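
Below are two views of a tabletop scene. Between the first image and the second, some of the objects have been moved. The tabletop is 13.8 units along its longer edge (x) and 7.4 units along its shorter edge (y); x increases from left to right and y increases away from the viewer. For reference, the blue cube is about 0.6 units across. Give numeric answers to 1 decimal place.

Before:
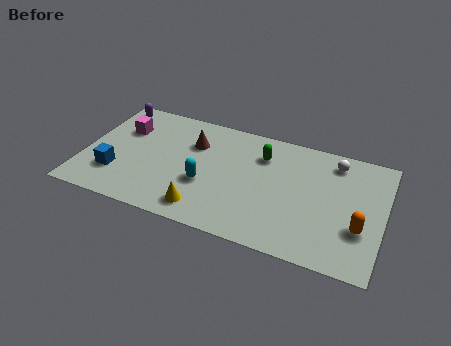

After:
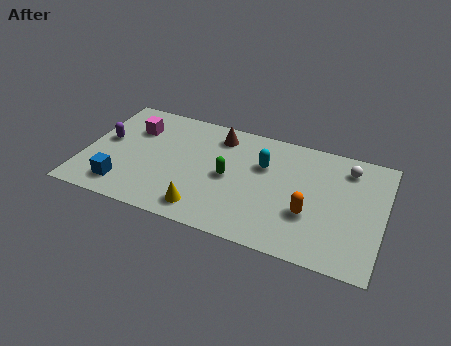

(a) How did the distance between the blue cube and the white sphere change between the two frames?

+0.4

Before: roughly 10.6 units apart; after: 11.0. That's 0.4 units further apart.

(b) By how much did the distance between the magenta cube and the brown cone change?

+0.7

Before: roughly 3.3 units apart; after: 4.0. That's 0.7 units further apart.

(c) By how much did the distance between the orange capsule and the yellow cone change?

-2.2

The distance was about 7.1 in the first image and 4.9 in the second, so they moved 2.2 units closer together.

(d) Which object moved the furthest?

the cyan capsule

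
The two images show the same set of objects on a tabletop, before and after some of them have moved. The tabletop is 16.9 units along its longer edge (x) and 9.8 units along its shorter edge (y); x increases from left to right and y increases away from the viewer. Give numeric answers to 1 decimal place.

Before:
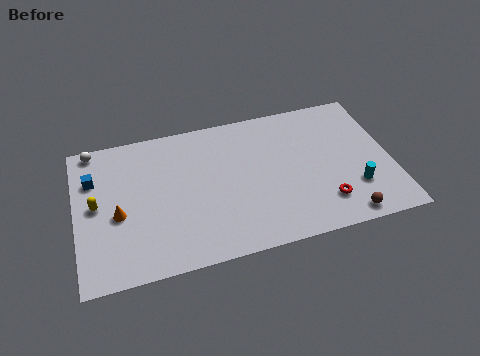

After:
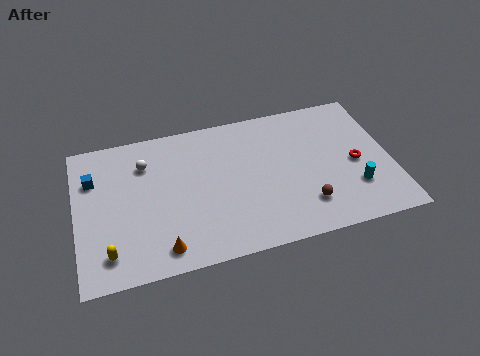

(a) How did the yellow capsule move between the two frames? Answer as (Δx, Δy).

(0.5, -3.3)

From the two frames, the yellow capsule sits at roughly (1.1, 5.1) before and (1.6, 1.8) after.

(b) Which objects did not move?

the cyan cylinder and the blue cube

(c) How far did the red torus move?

3.0

The red torus was near (13.1, 2.2) before and (15.0, 4.5) after, so it travelled √(1.9² + 2.3²) ≈ 3.0 units.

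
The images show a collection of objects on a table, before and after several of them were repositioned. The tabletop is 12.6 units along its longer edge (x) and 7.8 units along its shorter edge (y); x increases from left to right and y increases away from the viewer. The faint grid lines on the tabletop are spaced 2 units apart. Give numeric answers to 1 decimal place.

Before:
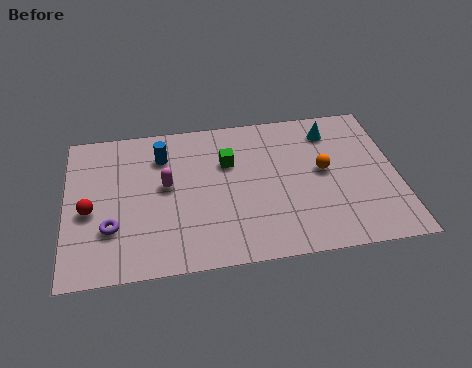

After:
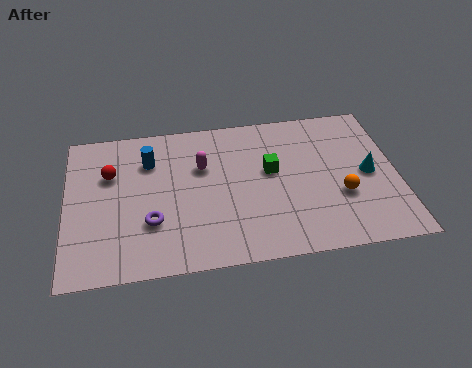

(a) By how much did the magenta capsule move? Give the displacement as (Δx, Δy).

(1.4, 0.8)

The magenta capsule started near (3.8, 4.3) and ended near (5.2, 5.1).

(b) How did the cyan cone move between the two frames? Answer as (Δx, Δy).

(1.3, -2.5)

The cyan cone was at about (10.2, 6.3) and moved to about (11.5, 3.8).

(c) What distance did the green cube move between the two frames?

1.7

From (6.2, 5.2) to (7.8, 4.5), the green cube covered √(1.6² + 0.7²) ≈ 1.7 units.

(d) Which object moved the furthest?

the cyan cone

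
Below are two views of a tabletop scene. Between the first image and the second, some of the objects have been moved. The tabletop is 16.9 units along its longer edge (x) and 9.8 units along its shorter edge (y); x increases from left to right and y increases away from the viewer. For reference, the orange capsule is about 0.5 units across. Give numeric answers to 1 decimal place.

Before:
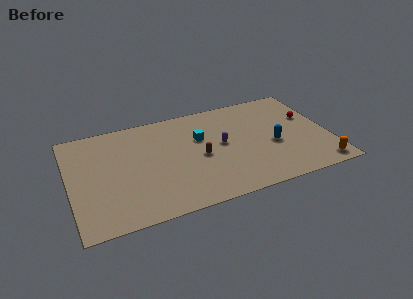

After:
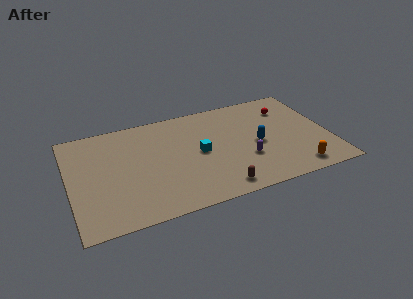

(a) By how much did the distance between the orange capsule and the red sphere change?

+1.1

Before: roughly 5.0 units apart; after: 6.1. That's 1.1 units further apart.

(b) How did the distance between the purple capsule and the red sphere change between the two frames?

-0.8

Before: roughly 6.0 units apart; after: 5.2. That's 0.8 units closer together.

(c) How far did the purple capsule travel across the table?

2.4

The purple capsule moved from about (9.9, 5.2) to (11.3, 3.3), a distance of √(1.4² + 1.9²) ≈ 2.4.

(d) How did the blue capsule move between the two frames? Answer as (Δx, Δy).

(-1.0, 0.4)

The blue capsule was at about (13.2, 4.1) and moved to about (12.2, 4.5).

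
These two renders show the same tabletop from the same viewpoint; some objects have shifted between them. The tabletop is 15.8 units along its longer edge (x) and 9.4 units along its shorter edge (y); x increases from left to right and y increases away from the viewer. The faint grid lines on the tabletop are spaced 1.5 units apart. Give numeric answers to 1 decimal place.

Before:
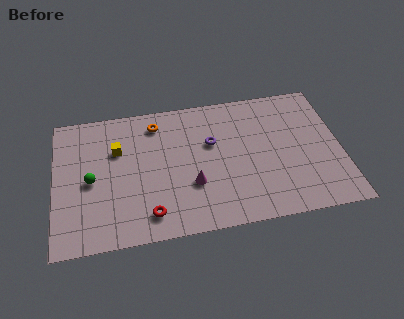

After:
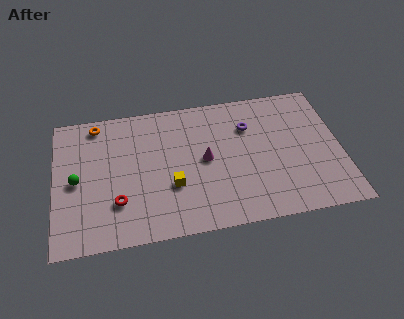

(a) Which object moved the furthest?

the yellow cube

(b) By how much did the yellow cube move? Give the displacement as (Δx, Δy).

(2.9, -3.0)

The yellow cube was at about (3.5, 6.3) and moved to about (6.4, 3.3).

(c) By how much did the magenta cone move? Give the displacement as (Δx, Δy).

(0.8, 1.6)

The magenta cone started near (7.5, 3.2) and ended near (8.3, 4.8).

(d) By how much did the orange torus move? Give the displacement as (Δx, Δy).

(-3.3, 0.5)

From the two frames, the orange torus sits at roughly (5.7, 7.8) before and (2.4, 8.3) after.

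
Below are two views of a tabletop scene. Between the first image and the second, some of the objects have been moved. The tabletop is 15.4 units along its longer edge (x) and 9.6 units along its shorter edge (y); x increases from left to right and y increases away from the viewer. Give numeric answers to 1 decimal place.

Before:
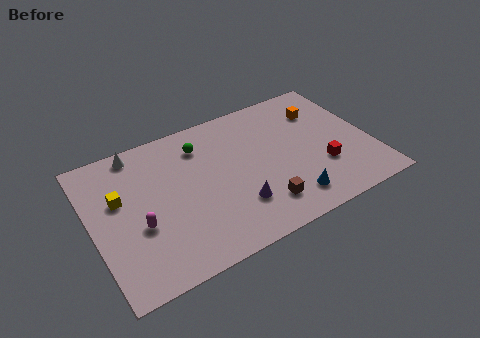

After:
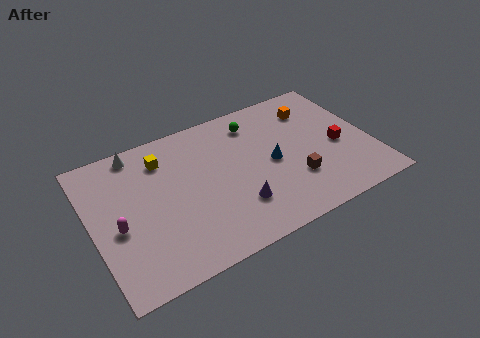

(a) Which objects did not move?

the purple cone and the white cone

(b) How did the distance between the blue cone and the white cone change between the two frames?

-2.1

The distance was about 10.2 in the first image and 8.1 in the second, so they moved 2.1 units closer together.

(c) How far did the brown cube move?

2.2

The brown cube moved from about (8.9, 2.0) to (10.9, 2.9), a distance of √(2.0² + 0.9²) ≈ 2.2.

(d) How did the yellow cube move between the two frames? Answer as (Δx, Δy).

(2.6, 1.6)

From the two frames, the yellow cube sits at roughly (1.6, 5.9) before and (4.2, 7.5) after.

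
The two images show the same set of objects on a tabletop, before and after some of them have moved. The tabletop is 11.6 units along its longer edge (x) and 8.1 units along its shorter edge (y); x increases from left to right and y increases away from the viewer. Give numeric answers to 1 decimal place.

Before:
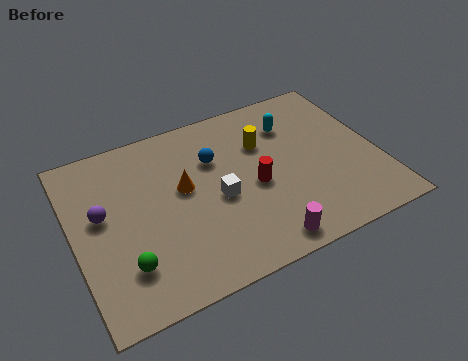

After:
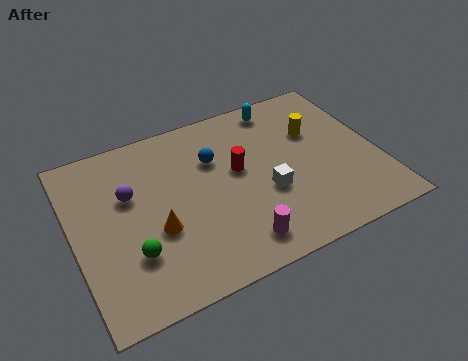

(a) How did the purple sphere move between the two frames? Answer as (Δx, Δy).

(1.1, 0.5)

The purple sphere started near (1.1, 4.6) and ended near (2.2, 5.1).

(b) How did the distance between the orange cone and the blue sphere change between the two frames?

+1.9

Before: roughly 1.6 units apart; after: 3.5. That's 1.9 units further apart.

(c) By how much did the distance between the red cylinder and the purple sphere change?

-1.7

The distance was about 5.8 in the first image and 4.1 in the second, so they moved 1.7 units closer together.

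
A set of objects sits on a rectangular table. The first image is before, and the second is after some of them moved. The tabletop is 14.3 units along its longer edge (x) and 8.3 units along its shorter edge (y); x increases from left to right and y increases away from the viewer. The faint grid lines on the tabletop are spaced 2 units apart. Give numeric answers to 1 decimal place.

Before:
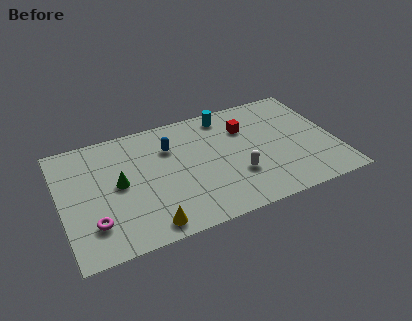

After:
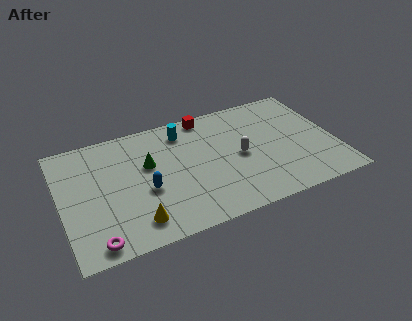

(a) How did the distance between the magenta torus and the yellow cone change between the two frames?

-0.7

The distance was about 2.9 in the first image and 2.2 in the second, so they moved 0.7 units closer together.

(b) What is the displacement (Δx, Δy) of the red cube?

(-1.9, 1.6)

The red cube was at about (9.8, 5.9) and moved to about (7.9, 7.5).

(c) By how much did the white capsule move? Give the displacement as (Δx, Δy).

(0.3, 1.3)

The white capsule started near (9.0, 2.7) and ended near (9.3, 4.0).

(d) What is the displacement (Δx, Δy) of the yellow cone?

(-0.6, 0.5)

The yellow cone was at about (4.2, 1.0) and moved to about (3.6, 1.5).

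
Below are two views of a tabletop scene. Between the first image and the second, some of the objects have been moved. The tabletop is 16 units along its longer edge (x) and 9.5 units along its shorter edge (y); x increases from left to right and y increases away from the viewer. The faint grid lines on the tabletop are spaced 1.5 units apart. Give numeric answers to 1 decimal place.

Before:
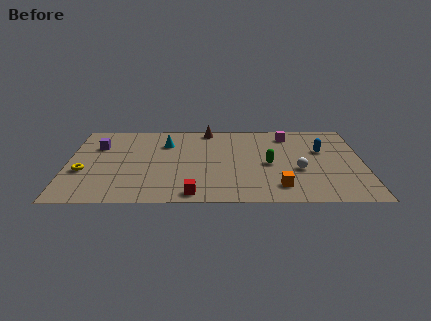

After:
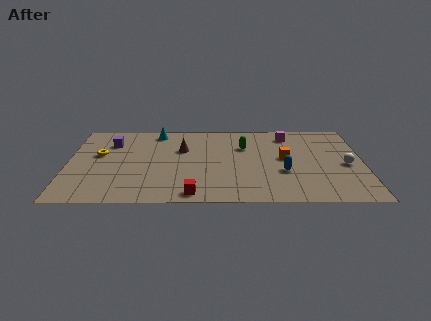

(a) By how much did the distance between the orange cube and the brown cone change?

-2.1

They were about 7.8 units apart before and 5.7 after — 2.1 units closer together.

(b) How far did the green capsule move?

2.5

The green capsule was near (10.9, 4.4) before and (9.6, 6.5) after, so it travelled √(1.3² + 2.1²) ≈ 2.5 units.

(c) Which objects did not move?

the magenta cube and the red cube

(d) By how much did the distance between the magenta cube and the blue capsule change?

+1.8

Before: roughly 2.6 units apart; after: 4.4. That's 1.8 units further apart.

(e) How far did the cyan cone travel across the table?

1.5

The cyan cone moved from about (5.3, 6.9) to (4.8, 8.3), a distance of √(0.5² + 1.4²) ≈ 1.5.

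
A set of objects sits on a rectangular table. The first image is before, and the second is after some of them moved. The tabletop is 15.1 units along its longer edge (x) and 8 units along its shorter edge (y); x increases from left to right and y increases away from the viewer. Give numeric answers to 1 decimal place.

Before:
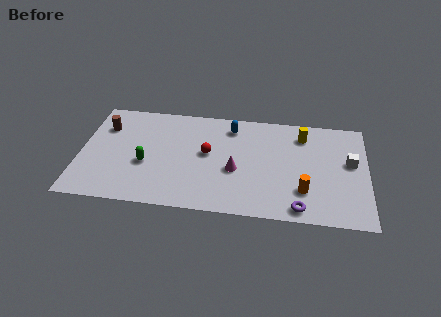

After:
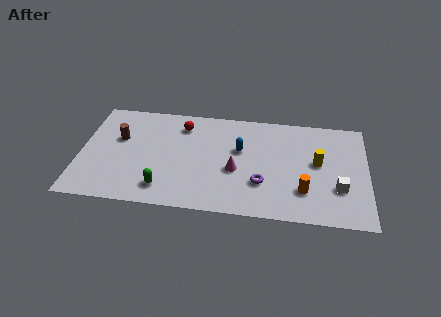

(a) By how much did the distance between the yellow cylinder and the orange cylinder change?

-1.9

The distance was about 4.2 in the first image and 2.3 in the second, so they moved 1.9 units closer together.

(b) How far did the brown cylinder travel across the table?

1.1

From (1.2, 5.8) to (2.0, 5.0), the brown cylinder covered √(0.8² + 0.8²) ≈ 1.1 units.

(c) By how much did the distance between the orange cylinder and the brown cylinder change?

-1.0

The distance was about 11.2 in the first image and 10.2 in the second, so they moved 1.0 units closer together.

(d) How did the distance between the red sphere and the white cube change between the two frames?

+1.6

The distance was about 7.5 in the first image and 9.1 in the second, so they moved 1.6 units further apart.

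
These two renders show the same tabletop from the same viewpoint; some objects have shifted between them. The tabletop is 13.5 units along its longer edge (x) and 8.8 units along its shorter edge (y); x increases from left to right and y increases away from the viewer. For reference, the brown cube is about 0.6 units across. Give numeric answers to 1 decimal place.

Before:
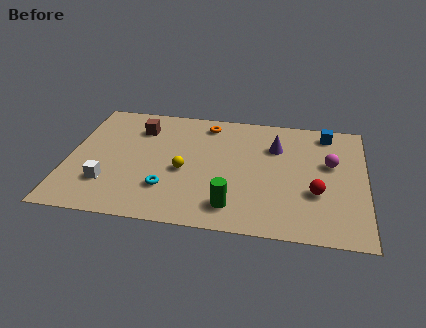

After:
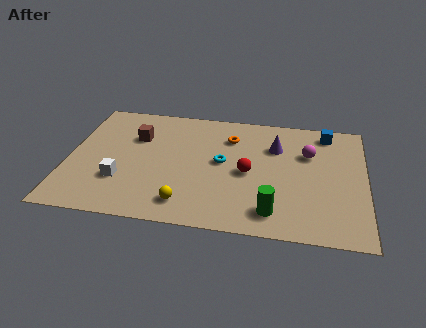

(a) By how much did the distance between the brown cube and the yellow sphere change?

+1.5

The distance was about 3.6 in the first image and 5.1 in the second, so they moved 1.5 units further apart.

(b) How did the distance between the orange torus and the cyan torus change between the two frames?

-3.4

The distance was about 5.3 in the first image and 1.9 in the second, so they moved 3.4 units closer together.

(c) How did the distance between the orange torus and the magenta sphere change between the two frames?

-2.4

The distance was about 6.1 in the first image and 3.7 in the second, so they moved 2.4 units closer together.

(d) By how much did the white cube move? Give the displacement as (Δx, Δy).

(0.6, 0.3)

From the two frames, the white cube sits at roughly (1.9, 2.4) before and (2.5, 2.7) after.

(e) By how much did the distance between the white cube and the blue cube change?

-0.7

The distance was about 11.1 in the first image and 10.4 in the second, so they moved 0.7 units closer together.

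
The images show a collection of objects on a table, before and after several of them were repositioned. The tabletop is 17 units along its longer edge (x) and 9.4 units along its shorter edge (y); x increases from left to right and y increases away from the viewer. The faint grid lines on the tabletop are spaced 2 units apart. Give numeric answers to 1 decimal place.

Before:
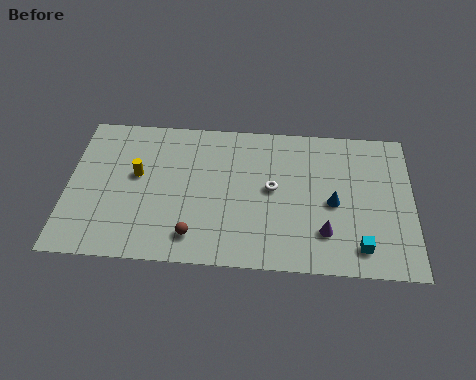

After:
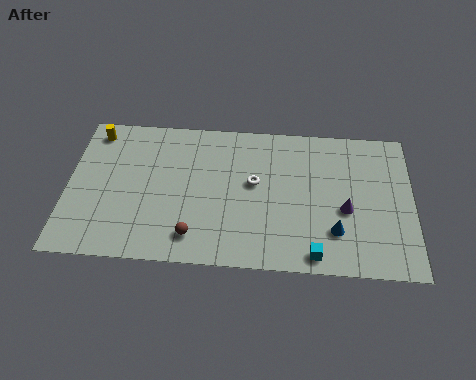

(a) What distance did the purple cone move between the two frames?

1.8

The purple cone moved from about (12.7, 2.4) to (13.7, 3.9), a distance of √(1.0² + 1.5²) ≈ 1.8.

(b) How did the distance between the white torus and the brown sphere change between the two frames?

-0.4

Before: roughly 5.0 units apart; after: 4.6. That's 0.4 units closer together.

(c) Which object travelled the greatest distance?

the yellow cylinder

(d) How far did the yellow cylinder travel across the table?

3.5

The yellow cylinder was near (3.4, 5.4) before and (1.2, 8.1) after, so it travelled √(2.2² + 2.7²) ≈ 3.5 units.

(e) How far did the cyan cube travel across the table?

2.3

The cyan cube moved from about (14.4, 1.6) to (12.2, 1.0), a distance of √(2.2² + 0.6²) ≈ 2.3.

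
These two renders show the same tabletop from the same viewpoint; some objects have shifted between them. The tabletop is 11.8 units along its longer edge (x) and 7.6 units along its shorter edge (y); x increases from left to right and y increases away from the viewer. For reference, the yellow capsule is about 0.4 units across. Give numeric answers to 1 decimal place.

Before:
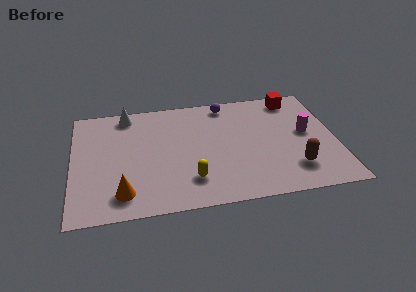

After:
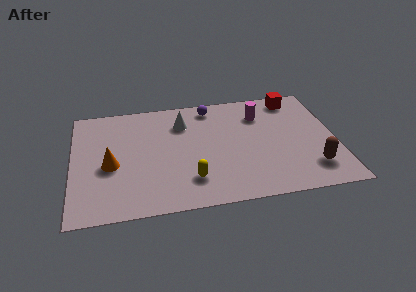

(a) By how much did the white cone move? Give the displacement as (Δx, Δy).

(2.5, -1.0)

From the two frames, the white cone sits at roughly (2.5, 6.7) before and (5.0, 5.7) after.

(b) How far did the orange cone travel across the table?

2.0

From (2.2, 1.4) to (1.7, 3.3), the orange cone covered √(0.5² + 1.9²) ≈ 2.0 units.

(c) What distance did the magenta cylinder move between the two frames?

2.6

From (10.5, 4.1) to (8.5, 5.7), the magenta cylinder covered √(2.0² + 1.6²) ≈ 2.6 units.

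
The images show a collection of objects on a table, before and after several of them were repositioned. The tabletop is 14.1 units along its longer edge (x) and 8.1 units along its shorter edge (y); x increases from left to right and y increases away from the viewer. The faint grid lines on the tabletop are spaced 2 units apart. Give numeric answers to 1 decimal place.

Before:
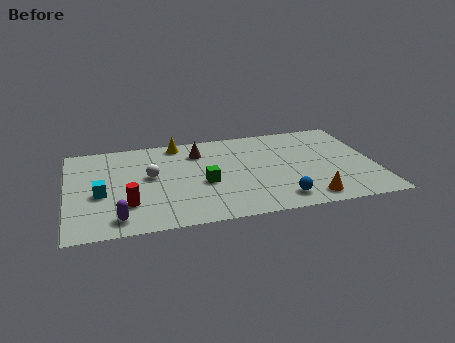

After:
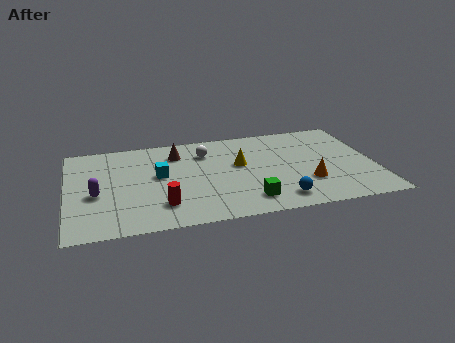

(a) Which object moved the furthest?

the yellow cone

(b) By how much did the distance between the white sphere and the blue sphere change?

-0.8

They were about 6.5 units apart before and 5.7 after — 0.8 units closer together.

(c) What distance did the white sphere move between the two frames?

3.1

The white sphere moved from about (3.8, 4.5) to (6.4, 6.1), a distance of √(2.6² + 1.6²) ≈ 3.1.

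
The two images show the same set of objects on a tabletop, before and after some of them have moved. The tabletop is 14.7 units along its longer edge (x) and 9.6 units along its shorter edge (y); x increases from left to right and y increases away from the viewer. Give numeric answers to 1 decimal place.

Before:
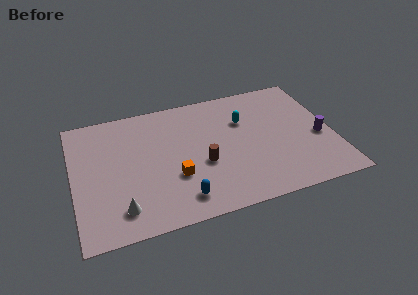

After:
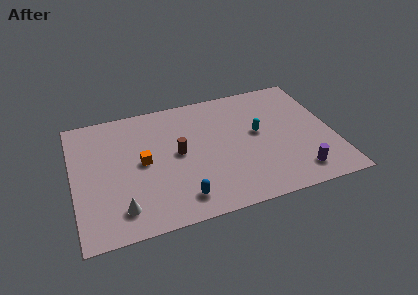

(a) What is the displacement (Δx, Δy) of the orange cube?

(-1.7, 1.6)

The orange cube started near (5.6, 3.3) and ended near (3.9, 4.9).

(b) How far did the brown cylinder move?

1.8

From (7.2, 3.8) to (5.9, 5.0), the brown cylinder covered √(1.3² + 1.2²) ≈ 1.8 units.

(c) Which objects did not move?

the white cone and the blue capsule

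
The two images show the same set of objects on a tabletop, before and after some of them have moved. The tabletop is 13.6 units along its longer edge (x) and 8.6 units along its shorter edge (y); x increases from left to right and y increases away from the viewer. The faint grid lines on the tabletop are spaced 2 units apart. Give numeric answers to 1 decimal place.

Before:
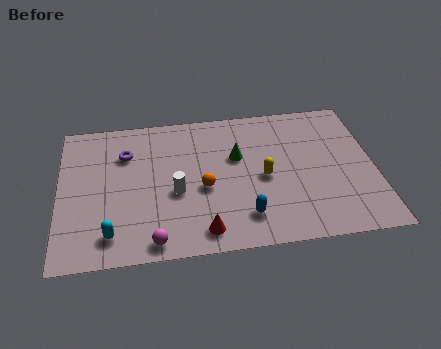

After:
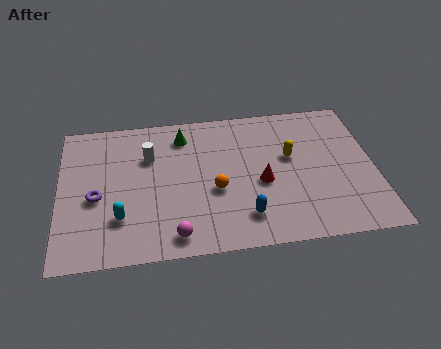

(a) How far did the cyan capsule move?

1.0

From (2.2, 1.5) to (2.6, 2.4), the cyan capsule covered √(0.4² + 0.9²) ≈ 1.0 units.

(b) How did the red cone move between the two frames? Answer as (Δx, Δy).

(2.6, 2.5)

From the two frames, the red cone sits at roughly (6.1, 1.2) before and (8.7, 3.7) after.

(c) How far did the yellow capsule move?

1.6

The yellow capsule was near (8.8, 4.0) before and (10.0, 5.1) after, so it travelled √(1.2² + 1.1²) ≈ 1.6 units.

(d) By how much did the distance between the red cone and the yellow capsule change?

-2.0

Before: roughly 3.9 units apart; after: 1.9. That's 2.0 units closer together.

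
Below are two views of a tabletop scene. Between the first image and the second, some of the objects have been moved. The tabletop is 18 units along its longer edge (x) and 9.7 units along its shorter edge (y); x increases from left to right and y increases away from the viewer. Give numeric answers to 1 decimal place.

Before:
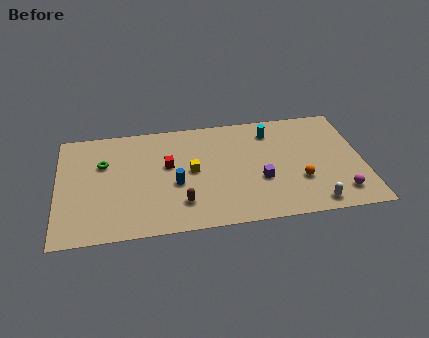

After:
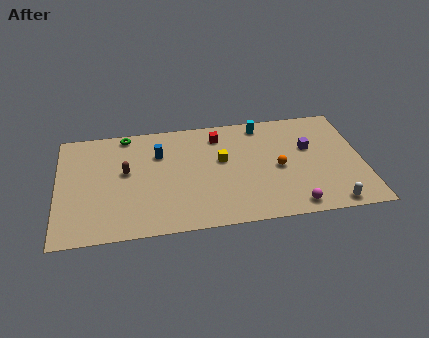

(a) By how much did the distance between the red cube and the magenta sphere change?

-2.8

They were about 10.7 units apart before and 7.9 after — 2.8 units closer together.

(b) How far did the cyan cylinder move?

0.9

From (12.7, 7.8) to (12.2, 8.5), the cyan cylinder covered √(0.5² + 0.7²) ≈ 0.9 units.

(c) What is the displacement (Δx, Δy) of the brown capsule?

(-3.2, 3.2)

The brown capsule was at about (7.2, 2.3) and moved to about (4.0, 5.5).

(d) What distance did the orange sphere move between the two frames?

1.8

The orange sphere moved from about (14.2, 3.2) to (13.0, 4.5), a distance of √(1.2² + 1.3²) ≈ 1.8.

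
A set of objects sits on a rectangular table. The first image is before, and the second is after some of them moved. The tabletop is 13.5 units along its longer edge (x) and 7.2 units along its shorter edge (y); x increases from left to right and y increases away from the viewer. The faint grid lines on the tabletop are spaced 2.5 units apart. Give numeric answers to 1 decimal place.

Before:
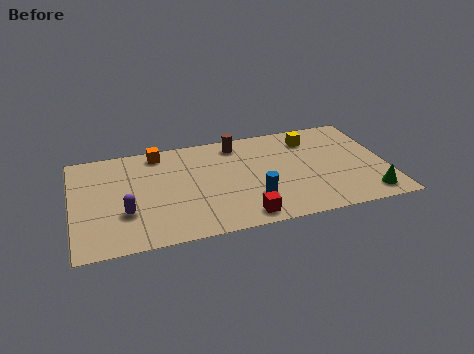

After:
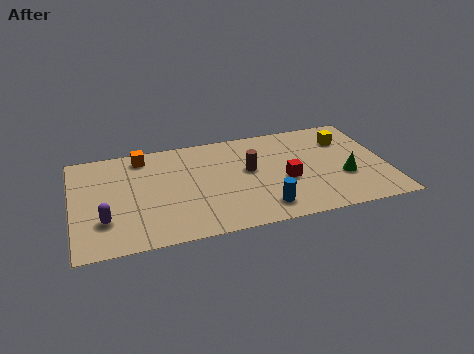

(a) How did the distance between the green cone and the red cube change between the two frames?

-2.9

The distance was about 5.4 in the first image and 2.5 in the second, so they moved 2.9 units closer together.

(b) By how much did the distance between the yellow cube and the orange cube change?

+2.2

Before: roughly 6.6 units apart; after: 8.8. That's 2.2 units further apart.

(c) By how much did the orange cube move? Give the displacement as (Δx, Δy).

(-0.7, -0.1)

From the two frames, the orange cube sits at roughly (3.8, 6.3) before and (3.1, 6.2) after.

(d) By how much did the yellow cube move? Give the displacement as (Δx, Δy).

(1.5, -0.4)

The yellow cube was at about (10.4, 5.7) and moved to about (11.9, 5.3).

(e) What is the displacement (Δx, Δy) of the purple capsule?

(-0.9, -0.3)

The purple capsule started near (2.2, 2.4) and ended near (1.3, 2.1).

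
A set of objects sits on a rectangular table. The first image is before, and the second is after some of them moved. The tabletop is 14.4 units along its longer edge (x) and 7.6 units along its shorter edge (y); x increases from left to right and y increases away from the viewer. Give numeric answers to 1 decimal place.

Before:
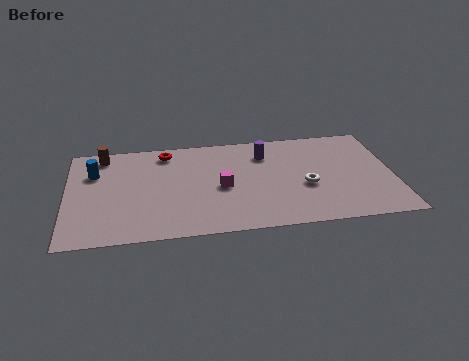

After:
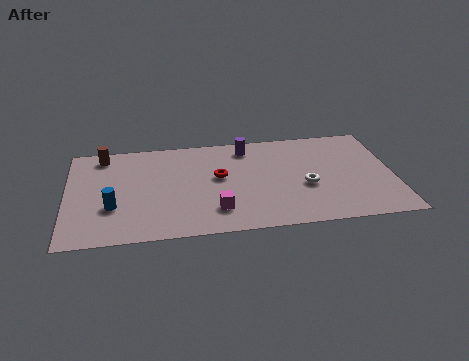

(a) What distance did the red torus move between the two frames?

3.2

From (4.4, 6.5) to (6.7, 4.3), the red torus covered √(2.3² + 2.2²) ≈ 3.2 units.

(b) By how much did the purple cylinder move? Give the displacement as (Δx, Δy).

(-0.8, 0.6)

The purple cylinder started near (8.8, 5.8) and ended near (8.0, 6.4).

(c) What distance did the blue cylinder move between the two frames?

2.8

The blue cylinder moved from about (1.2, 5.3) to (2.0, 2.6), a distance of √(0.8² + 2.7²) ≈ 2.8.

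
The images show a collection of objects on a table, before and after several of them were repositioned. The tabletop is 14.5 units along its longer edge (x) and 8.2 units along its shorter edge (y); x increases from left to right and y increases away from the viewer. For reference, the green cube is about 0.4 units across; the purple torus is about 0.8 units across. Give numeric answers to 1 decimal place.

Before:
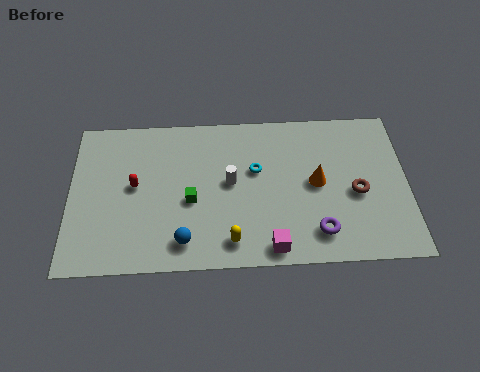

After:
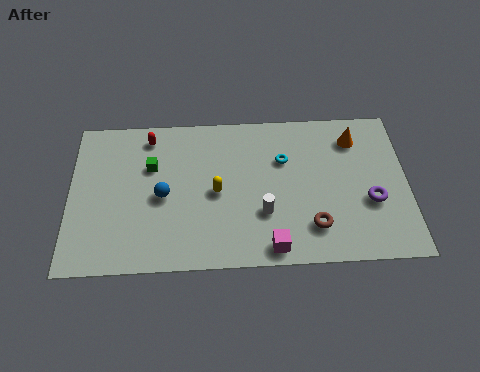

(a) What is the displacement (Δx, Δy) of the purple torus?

(2.3, 1.5)

From the two frames, the purple torus sits at roughly (10.6, 1.6) before and (12.9, 3.1) after.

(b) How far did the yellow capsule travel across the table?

2.7

From (6.9, 1.3) to (6.3, 3.9), the yellow capsule covered √(0.6² + 2.6²) ≈ 2.7 units.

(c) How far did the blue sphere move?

2.6

The blue sphere moved from about (4.9, 1.4) to (4.0, 3.8), a distance of √(0.9² + 2.4²) ≈ 2.6.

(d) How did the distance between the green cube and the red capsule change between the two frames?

-1.0

Before: roughly 2.6 units apart; after: 1.6. That's 1.0 units closer together.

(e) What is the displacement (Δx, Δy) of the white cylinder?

(1.4, -1.7)

From the two frames, the white cylinder sits at roughly (6.9, 4.4) before and (8.3, 2.7) after.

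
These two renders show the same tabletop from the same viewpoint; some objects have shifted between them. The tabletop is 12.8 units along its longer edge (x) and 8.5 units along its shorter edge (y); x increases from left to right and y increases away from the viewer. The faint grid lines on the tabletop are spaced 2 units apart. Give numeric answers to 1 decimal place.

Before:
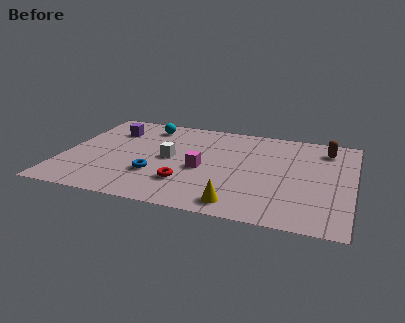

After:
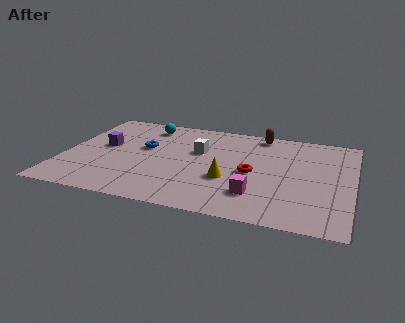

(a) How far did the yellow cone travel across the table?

2.1

The yellow cone was near (8.0, 1.1) before and (7.4, 3.1) after, so it travelled √(0.6² + 2.0²) ≈ 2.1 units.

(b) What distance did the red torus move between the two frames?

3.2

From (5.6, 2.3) to (8.4, 3.9), the red torus covered √(2.8² + 1.6²) ≈ 3.2 units.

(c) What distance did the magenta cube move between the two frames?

3.0

The magenta cube was near (6.2, 3.7) before and (8.7, 2.1) after, so it travelled √(2.5² + 1.6²) ≈ 3.0 units.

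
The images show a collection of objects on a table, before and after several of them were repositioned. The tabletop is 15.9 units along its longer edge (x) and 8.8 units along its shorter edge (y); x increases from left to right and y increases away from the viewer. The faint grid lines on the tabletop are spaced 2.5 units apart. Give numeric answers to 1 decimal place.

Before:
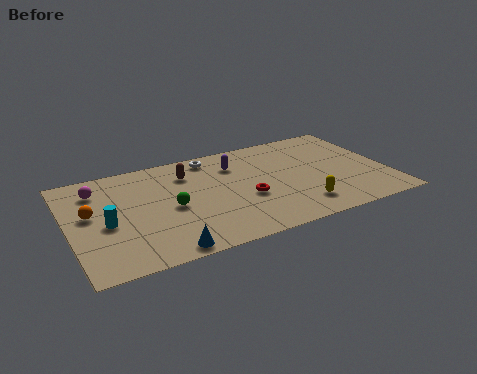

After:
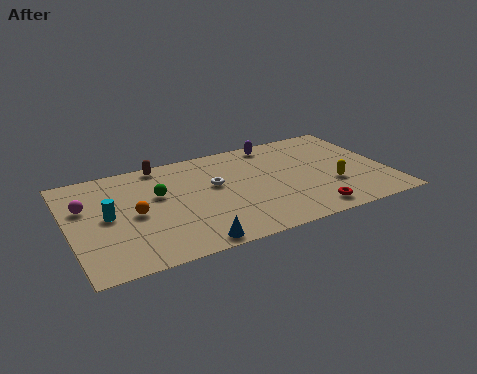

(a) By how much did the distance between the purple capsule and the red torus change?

+3.6

Before: roughly 3.1 units apart; after: 6.7. That's 3.6 units further apart.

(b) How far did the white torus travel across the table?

2.5

The white torus was near (7.4, 7.7) before and (7.3, 5.2) after, so it travelled √(0.1² + 2.5²) ≈ 2.5 units.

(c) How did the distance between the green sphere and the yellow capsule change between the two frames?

+2.2

The distance was about 6.6 in the first image and 8.8 in the second, so they moved 2.2 units further apart.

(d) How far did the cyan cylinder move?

0.6

The cyan cylinder moved from about (1.8, 3.9) to (1.9, 4.5), a distance of √(0.1² + 0.6²) ≈ 0.6.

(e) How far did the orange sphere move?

2.2

From (1.1, 5.0) to (3.2, 4.2), the orange sphere covered √(2.1² + 0.8²) ≈ 2.2 units.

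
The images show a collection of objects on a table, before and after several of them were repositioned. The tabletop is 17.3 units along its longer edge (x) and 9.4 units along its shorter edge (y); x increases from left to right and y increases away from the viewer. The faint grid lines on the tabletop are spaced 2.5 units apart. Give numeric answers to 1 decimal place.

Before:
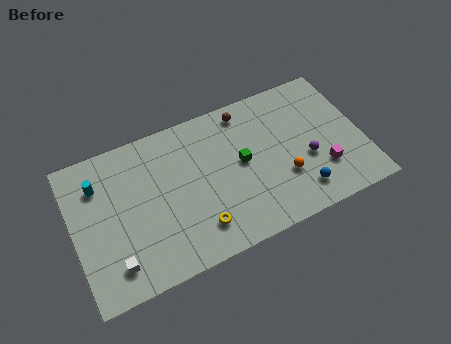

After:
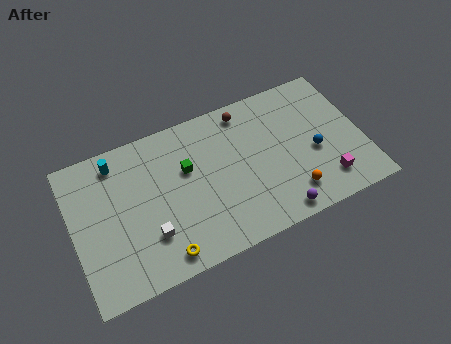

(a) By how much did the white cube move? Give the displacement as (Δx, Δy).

(2.2, 0.9)

The white cube was at about (2.1, 1.8) and moved to about (4.3, 2.7).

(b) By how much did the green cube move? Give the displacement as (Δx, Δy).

(-3.2, 0.9)

From the two frames, the green cube sits at roughly (10.1, 5.0) before and (6.9, 5.9) after.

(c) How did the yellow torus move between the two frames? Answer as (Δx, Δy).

(-2.2, -0.8)

The yellow torus was at about (7.1, 2.0) and moved to about (4.9, 1.2).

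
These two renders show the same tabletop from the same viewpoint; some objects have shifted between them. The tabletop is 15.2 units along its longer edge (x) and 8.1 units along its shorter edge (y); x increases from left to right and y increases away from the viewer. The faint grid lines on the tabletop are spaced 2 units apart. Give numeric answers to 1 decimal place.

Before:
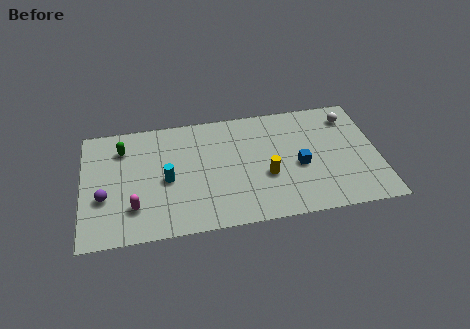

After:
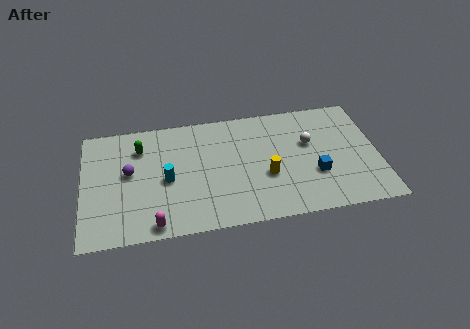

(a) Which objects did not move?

the cyan cylinder and the yellow cylinder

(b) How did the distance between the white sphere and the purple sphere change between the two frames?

-4.0

They were about 13.3 units apart before and 9.3 after — 4.0 units closer together.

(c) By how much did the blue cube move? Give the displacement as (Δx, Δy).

(0.8, -0.7)

The blue cube started near (11.1, 3.5) and ended near (11.9, 2.8).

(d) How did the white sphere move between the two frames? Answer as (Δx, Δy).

(-2.2, -1.5)

The white sphere started near (13.9, 6.5) and ended near (11.7, 5.0).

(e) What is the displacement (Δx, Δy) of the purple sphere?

(1.3, 1.5)

The purple sphere started near (1.1, 3.0) and ended near (2.4, 4.5).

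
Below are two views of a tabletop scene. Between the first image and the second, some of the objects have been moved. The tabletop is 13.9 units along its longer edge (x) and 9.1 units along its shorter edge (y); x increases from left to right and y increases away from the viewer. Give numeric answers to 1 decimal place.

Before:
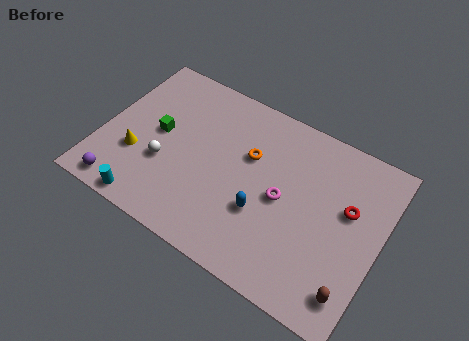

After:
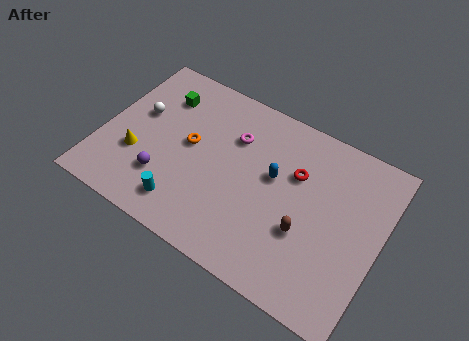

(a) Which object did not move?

the yellow cone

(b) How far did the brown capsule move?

3.1

The brown capsule was near (13.0, 1.6) before and (10.4, 3.3) after, so it travelled √(2.6² + 1.7²) ≈ 3.1 units.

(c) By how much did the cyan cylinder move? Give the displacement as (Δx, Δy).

(1.7, 0.8)

The cyan cylinder started near (2.9, 0.8) and ended near (4.6, 1.6).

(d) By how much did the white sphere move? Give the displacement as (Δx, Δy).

(-1.7, 2.1)

The white sphere started near (3.3, 3.3) and ended near (1.6, 5.4).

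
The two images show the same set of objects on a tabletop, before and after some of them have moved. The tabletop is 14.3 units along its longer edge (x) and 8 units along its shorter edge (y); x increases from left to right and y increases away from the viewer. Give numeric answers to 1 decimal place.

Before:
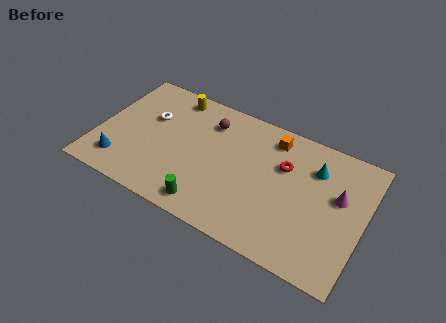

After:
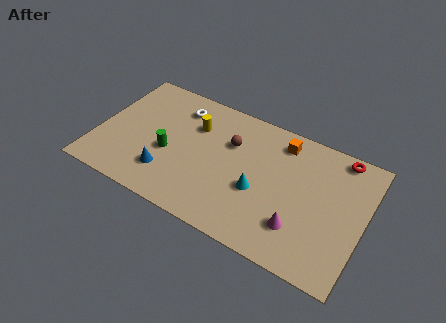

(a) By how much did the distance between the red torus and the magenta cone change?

+2.3

Before: roughly 3.0 units apart; after: 5.3. That's 2.3 units further apart.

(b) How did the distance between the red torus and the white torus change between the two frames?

+1.4

They were about 7.3 units apart before and 8.7 after — 1.4 units further apart.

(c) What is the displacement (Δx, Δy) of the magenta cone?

(-1.8, -2.7)

The magenta cone started near (12.9, 4.8) and ended near (11.1, 2.1).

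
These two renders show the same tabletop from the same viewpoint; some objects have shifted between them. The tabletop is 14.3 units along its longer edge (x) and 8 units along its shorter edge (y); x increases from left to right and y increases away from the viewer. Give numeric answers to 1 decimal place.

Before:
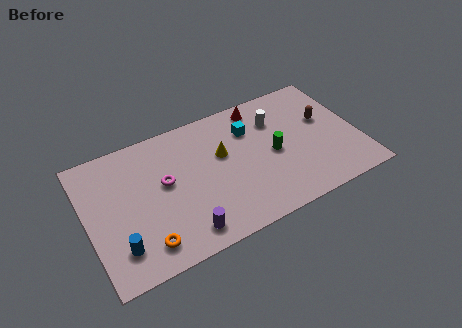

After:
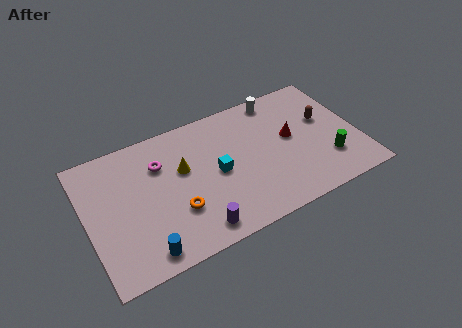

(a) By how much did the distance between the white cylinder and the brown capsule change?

+0.5

The distance was about 2.7 in the first image and 3.2 in the second, so they moved 0.5 units further apart.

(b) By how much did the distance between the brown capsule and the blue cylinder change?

-0.9

The distance was about 11.7 in the first image and 10.8 in the second, so they moved 0.9 units closer together.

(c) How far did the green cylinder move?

3.1

The green cylinder was near (9.8, 3.8) before and (12.5, 2.2) after, so it travelled √(2.7² + 1.6²) ≈ 3.1 units.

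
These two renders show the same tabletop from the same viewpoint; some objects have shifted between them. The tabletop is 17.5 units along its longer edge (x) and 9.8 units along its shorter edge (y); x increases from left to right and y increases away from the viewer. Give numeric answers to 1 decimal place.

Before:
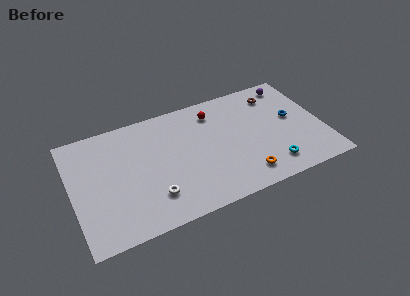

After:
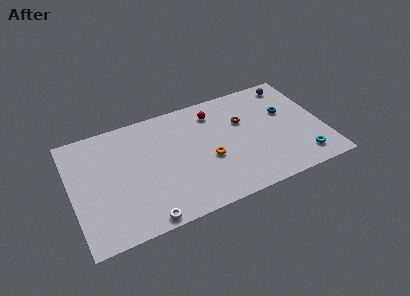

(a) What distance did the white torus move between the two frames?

1.7

From (5.3, 2.4) to (4.6, 0.8), the white torus covered √(0.7² + 1.6²) ≈ 1.7 units.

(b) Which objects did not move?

the purple sphere and the red sphere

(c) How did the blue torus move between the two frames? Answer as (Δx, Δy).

(-0.4, 0.7)

From the two frames, the blue torus sits at roughly (15.5, 5.4) before and (15.1, 6.1) after.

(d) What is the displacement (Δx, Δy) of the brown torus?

(-2.5, -1.5)

The brown torus started near (14.6, 7.9) and ended near (12.1, 6.4).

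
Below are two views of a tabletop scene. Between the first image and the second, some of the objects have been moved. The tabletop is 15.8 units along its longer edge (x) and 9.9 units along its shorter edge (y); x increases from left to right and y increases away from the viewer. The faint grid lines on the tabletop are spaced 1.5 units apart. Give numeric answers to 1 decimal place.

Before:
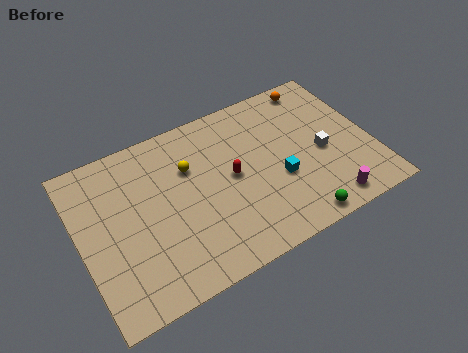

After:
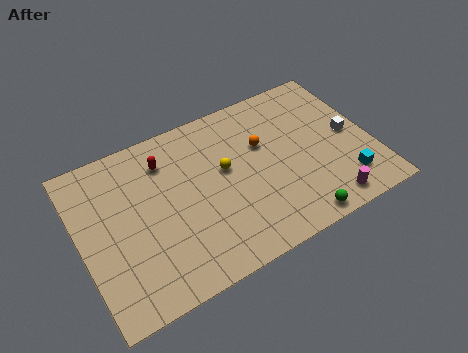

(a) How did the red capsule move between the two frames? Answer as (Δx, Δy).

(-3.3, 2.6)

The red capsule was at about (8.2, 5.1) and moved to about (4.9, 7.7).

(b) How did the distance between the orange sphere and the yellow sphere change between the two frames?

-5.4

They were about 7.7 units apart before and 2.3 after — 5.4 units closer together.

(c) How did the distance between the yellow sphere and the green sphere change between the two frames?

-1.9

The distance was about 7.7 in the first image and 5.8 in the second, so they moved 1.9 units closer together.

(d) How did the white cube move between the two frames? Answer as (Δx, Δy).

(1.6, 0.5)

The white cube was at about (13.1, 4.4) and moved to about (14.7, 4.9).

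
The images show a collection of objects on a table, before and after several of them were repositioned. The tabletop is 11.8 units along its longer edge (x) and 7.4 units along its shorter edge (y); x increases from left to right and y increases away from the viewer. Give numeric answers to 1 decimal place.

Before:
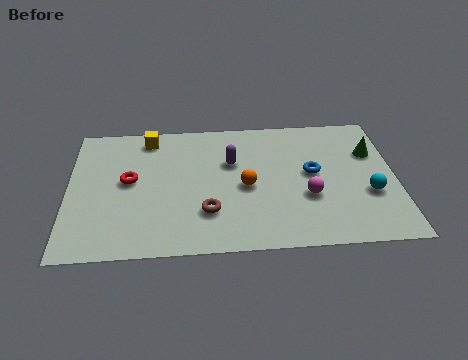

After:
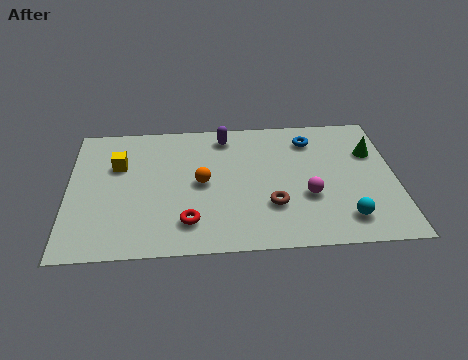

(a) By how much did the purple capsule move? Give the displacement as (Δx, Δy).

(-0.2, 1.5)

From the two frames, the purple capsule sits at roughly (5.9, 4.8) before and (5.7, 6.3) after.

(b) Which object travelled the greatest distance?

the red torus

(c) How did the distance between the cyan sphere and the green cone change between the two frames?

+1.5

They were about 2.3 units apart before and 3.8 after — 1.5 units further apart.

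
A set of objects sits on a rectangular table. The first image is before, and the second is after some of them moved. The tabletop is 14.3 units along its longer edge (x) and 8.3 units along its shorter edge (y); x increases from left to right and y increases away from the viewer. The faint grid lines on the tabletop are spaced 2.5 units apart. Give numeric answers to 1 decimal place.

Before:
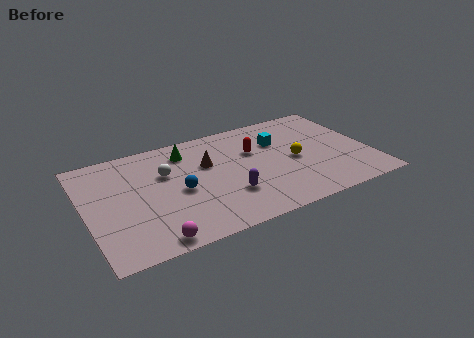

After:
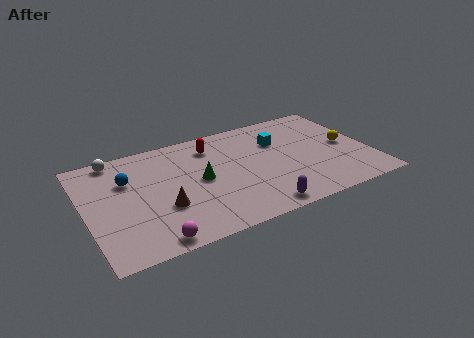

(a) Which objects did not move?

the cyan cube and the magenta sphere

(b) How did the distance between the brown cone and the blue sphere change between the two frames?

+0.9

The distance was about 2.2 in the first image and 3.1 in the second, so they moved 0.9 units further apart.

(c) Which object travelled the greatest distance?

the brown cone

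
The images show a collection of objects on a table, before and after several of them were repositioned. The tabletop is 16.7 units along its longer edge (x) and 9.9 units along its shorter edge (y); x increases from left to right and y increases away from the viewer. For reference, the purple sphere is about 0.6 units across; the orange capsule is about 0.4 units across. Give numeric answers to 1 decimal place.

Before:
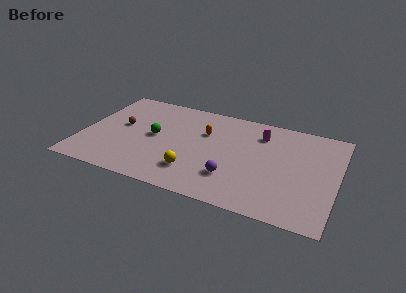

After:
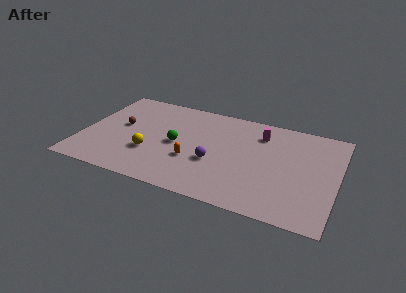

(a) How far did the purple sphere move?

1.7

From (10.1, 2.7) to (8.8, 3.8), the purple sphere covered √(1.3² + 1.1²) ≈ 1.7 units.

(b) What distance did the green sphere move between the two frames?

1.5

The green sphere was near (4.7, 5.1) before and (6.2, 4.8) after, so it travelled √(1.5² + 0.3²) ≈ 1.5 units.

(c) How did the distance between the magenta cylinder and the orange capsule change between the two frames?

+2.1

They were about 3.8 units apart before and 5.9 after — 2.1 units further apart.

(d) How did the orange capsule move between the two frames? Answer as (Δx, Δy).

(-0.5, -3.1)

The orange capsule was at about (7.9, 6.6) and moved to about (7.4, 3.5).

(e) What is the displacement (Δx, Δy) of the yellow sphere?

(-3.0, 0.9)

The yellow sphere started near (7.6, 2.4) and ended near (4.6, 3.3).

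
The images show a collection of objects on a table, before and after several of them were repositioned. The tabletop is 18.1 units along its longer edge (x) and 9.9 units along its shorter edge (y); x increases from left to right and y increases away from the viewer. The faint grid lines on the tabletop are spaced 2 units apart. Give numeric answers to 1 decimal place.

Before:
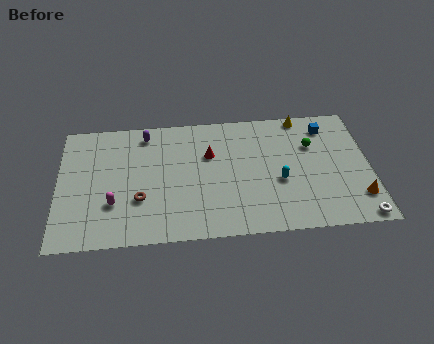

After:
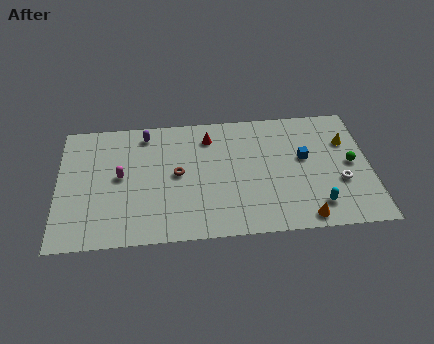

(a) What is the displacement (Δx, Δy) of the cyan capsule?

(2.1, -2.1)

The cyan capsule was at about (12.8, 4.0) and moved to about (14.9, 1.9).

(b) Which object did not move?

the purple capsule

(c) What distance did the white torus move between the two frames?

3.0

The white torus was near (17.3, 0.8) before and (16.3, 3.6) after, so it travelled √(1.0² + 2.8²) ≈ 3.0 units.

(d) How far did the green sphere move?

2.8

The green sphere was near (14.8, 6.7) before and (17.0, 5.0) after, so it travelled √(2.2² + 1.7²) ≈ 2.8 units.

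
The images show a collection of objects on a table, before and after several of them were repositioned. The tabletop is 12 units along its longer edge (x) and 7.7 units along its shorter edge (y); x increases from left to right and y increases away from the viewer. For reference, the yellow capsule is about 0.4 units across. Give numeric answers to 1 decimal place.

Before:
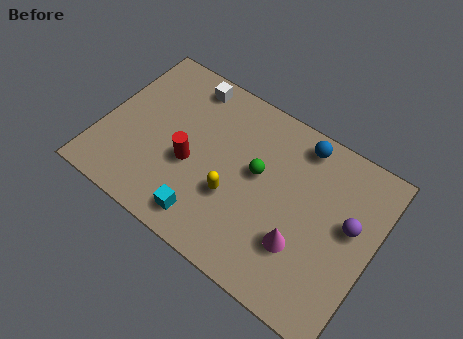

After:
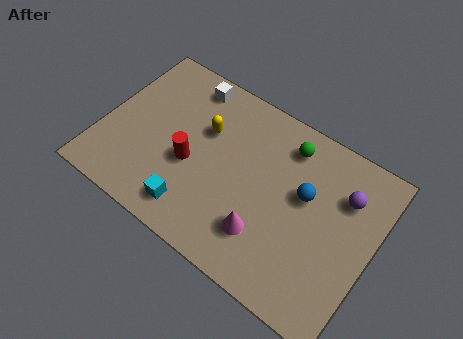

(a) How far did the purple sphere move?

1.2

The purple sphere was near (10.9, 4.4) before and (10.5, 5.5) after, so it travelled √(0.4² + 1.1²) ≈ 1.2 units.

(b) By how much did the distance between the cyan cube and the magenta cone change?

-1.0

Before: roughly 4.2 units apart; after: 3.2. That's 1.0 units closer together.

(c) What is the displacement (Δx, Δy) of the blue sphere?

(0.6, -2.1)

The blue sphere started near (8.3, 6.7) and ended near (8.9, 4.6).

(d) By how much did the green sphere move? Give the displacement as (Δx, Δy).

(1.0, 1.9)

From the two frames, the green sphere sits at roughly (6.8, 4.4) before and (7.8, 6.3) after.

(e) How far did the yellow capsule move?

2.8

From (6.0, 2.8) to (4.3, 5.0), the yellow capsule covered √(1.7² + 2.2²) ≈ 2.8 units.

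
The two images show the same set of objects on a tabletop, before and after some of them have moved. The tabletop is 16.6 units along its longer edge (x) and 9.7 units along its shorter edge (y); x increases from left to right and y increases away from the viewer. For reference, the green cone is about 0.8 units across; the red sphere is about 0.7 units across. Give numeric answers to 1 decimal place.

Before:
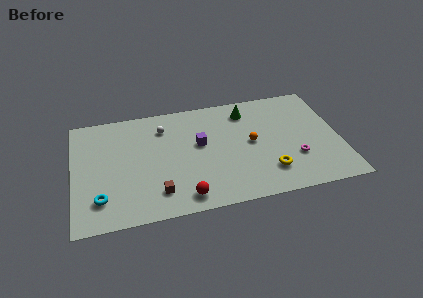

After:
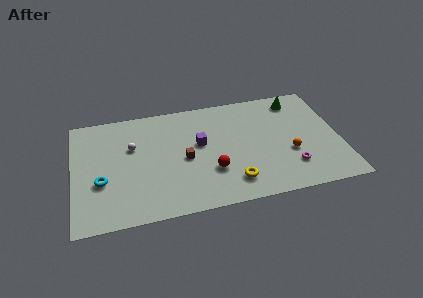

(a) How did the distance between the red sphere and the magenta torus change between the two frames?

-2.3

They were about 7.2 units apart before and 4.9 after — 2.3 units closer together.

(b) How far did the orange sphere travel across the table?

2.7

From (11.1, 5.0) to (13.4, 3.6), the orange sphere covered √(2.3² + 1.4²) ≈ 2.7 units.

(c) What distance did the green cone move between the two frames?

3.2

The green cone moved from about (11.0, 7.9) to (14.2, 8.2), a distance of √(3.2² + 0.3²) ≈ 3.2.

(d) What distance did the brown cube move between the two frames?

3.1

From (5.1, 2.0) to (6.9, 4.5), the brown cube covered √(1.8² + 2.5²) ≈ 3.1 units.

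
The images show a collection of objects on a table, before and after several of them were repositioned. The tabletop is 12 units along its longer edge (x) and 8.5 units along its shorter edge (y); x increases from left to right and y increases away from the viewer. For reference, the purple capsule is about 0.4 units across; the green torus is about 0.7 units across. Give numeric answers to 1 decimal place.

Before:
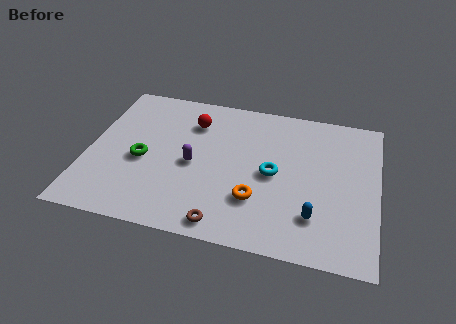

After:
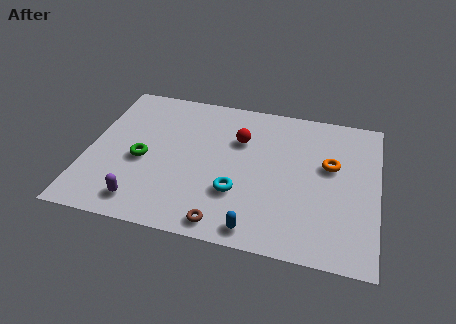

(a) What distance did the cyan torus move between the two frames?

2.0

The cyan torus was near (7.7, 4.1) before and (6.3, 2.7) after, so it travelled √(1.4² + 1.4²) ≈ 2.0 units.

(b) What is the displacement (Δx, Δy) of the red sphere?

(2.0, -0.6)

From the two frames, the red sphere sits at roughly (4.2, 6.4) before and (6.2, 5.8) after.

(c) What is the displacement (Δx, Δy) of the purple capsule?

(-1.9, -2.6)

The purple capsule was at about (4.4, 3.9) and moved to about (2.5, 1.3).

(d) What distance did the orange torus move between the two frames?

3.9

The orange torus moved from about (7.1, 2.5) to (10.0, 5.1), a distance of √(2.9² + 2.6²) ≈ 3.9.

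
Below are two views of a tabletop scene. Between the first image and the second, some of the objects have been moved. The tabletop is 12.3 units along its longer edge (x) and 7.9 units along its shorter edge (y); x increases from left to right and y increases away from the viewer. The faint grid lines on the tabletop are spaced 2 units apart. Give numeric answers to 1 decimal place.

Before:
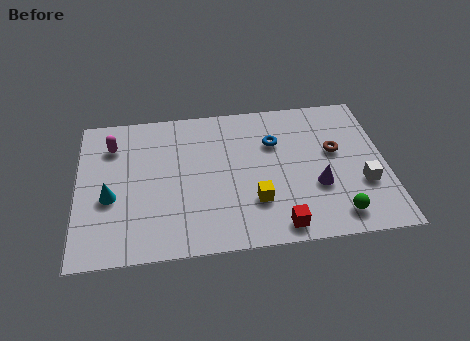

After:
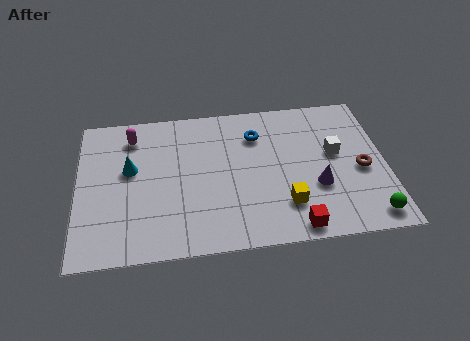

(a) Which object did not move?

the purple cone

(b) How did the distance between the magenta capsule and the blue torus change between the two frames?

-1.5

The distance was about 6.5 in the first image and 5.0 in the second, so they moved 1.5 units closer together.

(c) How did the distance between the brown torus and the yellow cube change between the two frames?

-0.6

The distance was about 4.0 in the first image and 3.4 in the second, so they moved 0.6 units closer together.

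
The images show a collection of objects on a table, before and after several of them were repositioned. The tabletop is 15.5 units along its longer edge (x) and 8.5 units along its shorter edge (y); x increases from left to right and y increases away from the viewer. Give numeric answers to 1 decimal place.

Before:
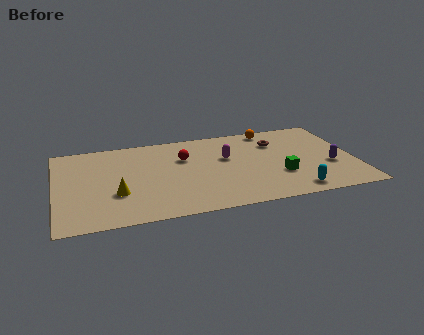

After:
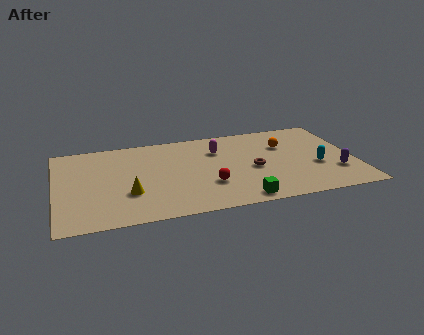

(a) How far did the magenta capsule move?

1.0

The magenta capsule moved from about (8.9, 5.2) to (8.5, 6.1), a distance of √(0.4² + 0.9²) ≈ 1.0.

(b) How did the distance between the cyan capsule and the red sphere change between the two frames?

-1.4

Before: roughly 7.1 units apart; after: 5.7. That's 1.4 units closer together.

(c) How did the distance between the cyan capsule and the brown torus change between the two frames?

-1.8

Before: roughly 5.1 units apart; after: 3.3. That's 1.8 units closer together.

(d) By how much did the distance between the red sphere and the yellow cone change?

-0.5

The distance was about 4.6 in the first image and 4.1 in the second, so they moved 0.5 units closer together.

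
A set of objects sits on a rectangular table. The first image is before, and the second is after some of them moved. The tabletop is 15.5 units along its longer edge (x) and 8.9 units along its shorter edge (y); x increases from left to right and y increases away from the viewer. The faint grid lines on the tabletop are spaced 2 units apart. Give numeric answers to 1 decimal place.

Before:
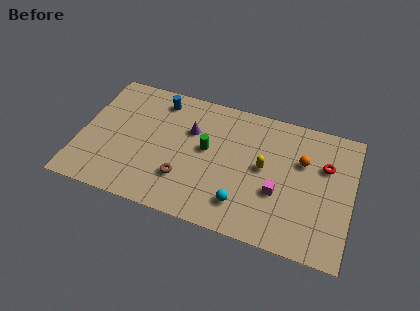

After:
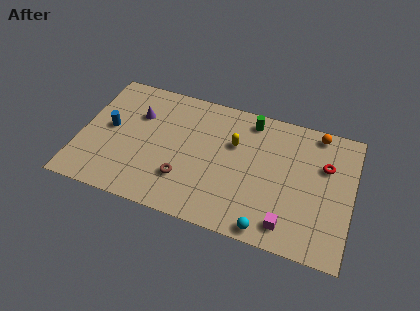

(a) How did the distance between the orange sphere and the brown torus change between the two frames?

+1.8

The distance was about 7.3 in the first image and 9.1 in the second, so they moved 1.8 units further apart.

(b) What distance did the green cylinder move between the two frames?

3.6

The green cylinder was near (7.2, 4.9) before and (9.5, 7.7) after, so it travelled √(2.3² + 2.8²) ≈ 3.6 units.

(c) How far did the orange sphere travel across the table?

2.3

From (12.6, 5.8) to (13.3, 8.0), the orange sphere covered √(0.7² + 2.2²) ≈ 2.3 units.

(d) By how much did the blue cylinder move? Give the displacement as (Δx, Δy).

(-2.6, -2.8)

The blue cylinder started near (4.2, 7.5) and ended near (1.6, 4.7).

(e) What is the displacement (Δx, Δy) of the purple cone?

(-3.1, 0.2)

The purple cone started near (6.2, 5.9) and ended near (3.1, 6.1).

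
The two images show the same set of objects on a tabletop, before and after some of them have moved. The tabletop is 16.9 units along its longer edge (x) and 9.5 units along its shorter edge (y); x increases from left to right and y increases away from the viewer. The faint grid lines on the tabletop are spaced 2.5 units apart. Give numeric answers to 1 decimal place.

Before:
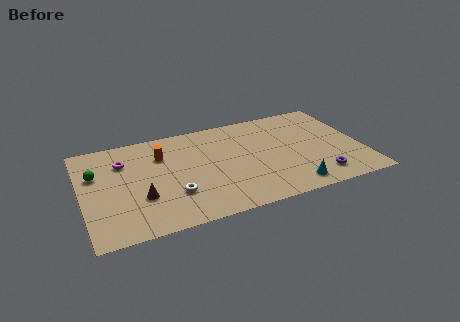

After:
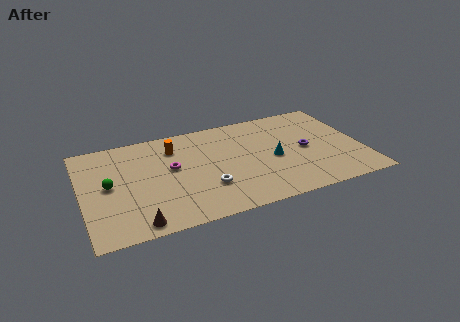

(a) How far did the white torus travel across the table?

2.0

The white torus was near (5.3, 2.9) before and (7.3, 2.9) after, so it travelled √(2.0² + 0.0²) ≈ 2.0 units.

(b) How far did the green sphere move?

1.5

The green sphere moved from about (0.9, 6.2) to (1.6, 4.9), a distance of √(0.7² + 1.3²) ≈ 1.5.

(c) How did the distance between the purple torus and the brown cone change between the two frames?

+0.4

Before: roughly 10.7 units apart; after: 11.1. That's 0.4 units further apart.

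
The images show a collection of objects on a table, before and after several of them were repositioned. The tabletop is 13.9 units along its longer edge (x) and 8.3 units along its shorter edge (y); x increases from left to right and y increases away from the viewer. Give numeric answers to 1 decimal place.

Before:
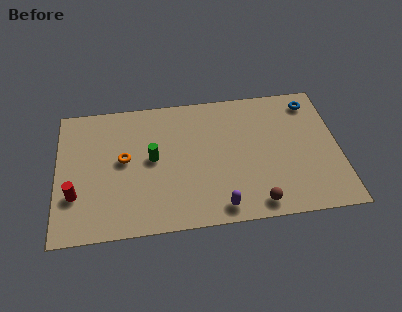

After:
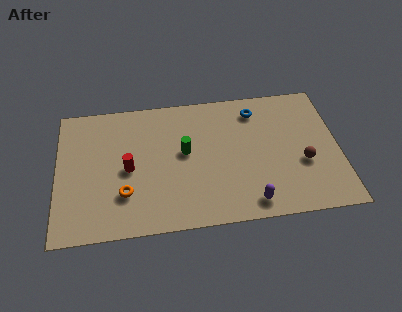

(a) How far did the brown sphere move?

3.3

From (9.7, 1.0) to (12.1, 3.2), the brown sphere covered √(2.4² + 2.2²) ≈ 3.3 units.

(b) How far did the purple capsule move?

1.5

The purple capsule moved from about (7.9, 1.0) to (9.4, 1.1), a distance of √(1.5² + 0.1²) ≈ 1.5.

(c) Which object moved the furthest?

the brown sphere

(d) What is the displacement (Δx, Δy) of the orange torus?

(0.0, -2.1)

From the two frames, the orange torus sits at roughly (3.3, 4.5) before and (3.3, 2.4) after.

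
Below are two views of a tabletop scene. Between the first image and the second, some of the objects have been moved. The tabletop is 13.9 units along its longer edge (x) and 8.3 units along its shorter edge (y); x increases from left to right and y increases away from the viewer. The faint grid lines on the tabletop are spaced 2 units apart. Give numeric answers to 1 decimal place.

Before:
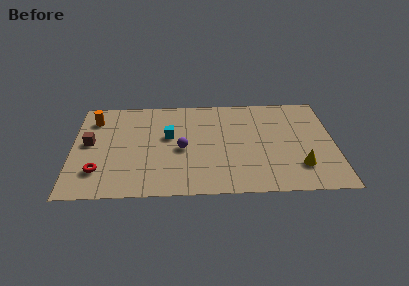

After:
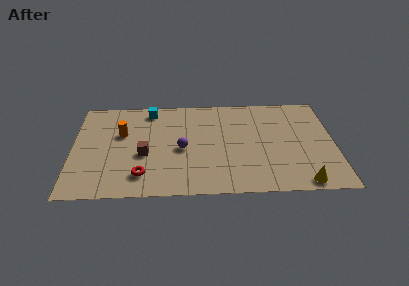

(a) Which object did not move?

the purple sphere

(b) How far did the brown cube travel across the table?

3.1

The brown cube was near (0.9, 4.5) before and (3.8, 3.4) after, so it travelled √(2.9² + 1.1²) ≈ 3.1 units.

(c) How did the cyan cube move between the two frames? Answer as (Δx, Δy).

(-1.0, 2.3)

The cyan cube started near (5.1, 4.9) and ended near (4.1, 7.2).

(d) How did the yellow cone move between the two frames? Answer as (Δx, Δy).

(0.1, -1.3)

The yellow cone started near (12.0, 2.1) and ended near (12.1, 0.8).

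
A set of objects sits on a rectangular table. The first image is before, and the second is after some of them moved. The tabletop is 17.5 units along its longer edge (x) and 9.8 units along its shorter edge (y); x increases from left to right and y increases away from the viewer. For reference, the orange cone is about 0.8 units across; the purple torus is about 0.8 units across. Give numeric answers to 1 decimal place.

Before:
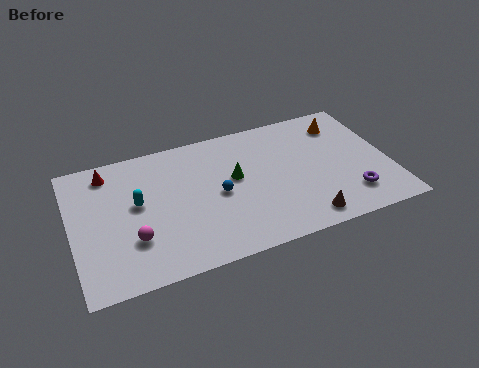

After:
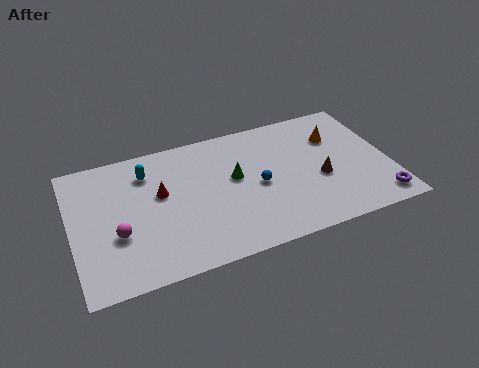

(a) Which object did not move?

the green cone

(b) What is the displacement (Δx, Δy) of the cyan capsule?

(0.7, 2.1)

From the two frames, the cyan capsule sits at roughly (3.6, 5.5) before and (4.3, 7.6) after.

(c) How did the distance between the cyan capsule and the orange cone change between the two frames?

-1.4

They were about 11.9 units apart before and 10.5 after — 1.4 units closer together.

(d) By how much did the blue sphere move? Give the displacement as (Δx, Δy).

(2.2, -0.1)

The blue sphere was at about (8.0, 4.7) and moved to about (10.2, 4.6).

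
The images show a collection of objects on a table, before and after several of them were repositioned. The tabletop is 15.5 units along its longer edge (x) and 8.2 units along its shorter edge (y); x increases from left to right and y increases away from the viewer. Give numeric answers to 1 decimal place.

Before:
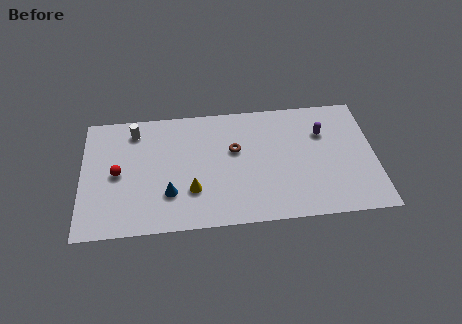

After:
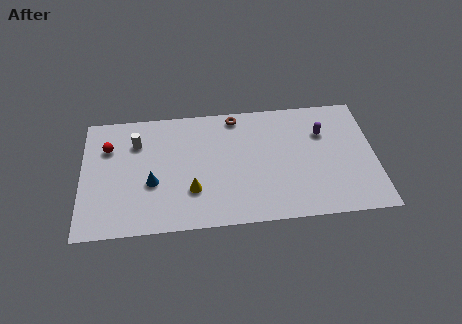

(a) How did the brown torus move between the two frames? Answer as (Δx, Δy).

(0.1, 2.3)

The brown torus started near (8.1, 5.0) and ended near (8.2, 7.3).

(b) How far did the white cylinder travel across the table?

0.8

The white cylinder moved from about (2.8, 6.8) to (2.9, 6.0), a distance of √(0.1² + 0.8²) ≈ 0.8.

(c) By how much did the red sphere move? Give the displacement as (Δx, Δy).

(-0.5, 1.8)

From the two frames, the red sphere sits at roughly (1.9, 4.0) before and (1.4, 5.8) after.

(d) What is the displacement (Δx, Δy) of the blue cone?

(-0.9, 0.8)

From the two frames, the blue cone sits at roughly (4.6, 2.4) before and (3.7, 3.2) after.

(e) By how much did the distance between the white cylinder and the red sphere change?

-1.4

They were about 2.9 units apart before and 1.5 after — 1.4 units closer together.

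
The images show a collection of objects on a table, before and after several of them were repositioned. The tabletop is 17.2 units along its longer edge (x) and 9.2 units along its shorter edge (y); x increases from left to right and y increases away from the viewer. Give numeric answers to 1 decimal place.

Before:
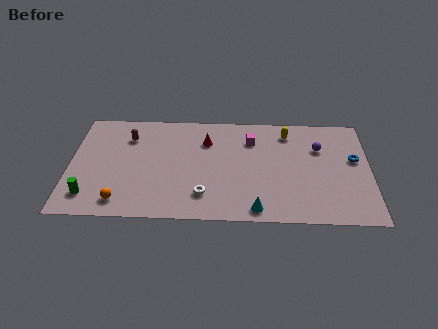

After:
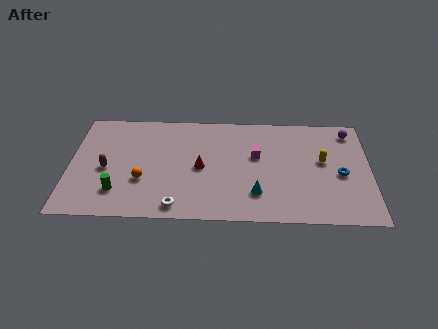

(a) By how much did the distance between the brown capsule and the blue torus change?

+0.3

The distance was about 13.1 in the first image and 13.4 in the second, so they moved 0.3 units further apart.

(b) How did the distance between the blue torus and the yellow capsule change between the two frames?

-2.9

They were about 4.4 units apart before and 1.5 after — 2.9 units closer together.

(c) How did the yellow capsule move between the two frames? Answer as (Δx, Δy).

(2.0, -2.4)

The yellow capsule started near (12.5, 7.6) and ended near (14.5, 5.2).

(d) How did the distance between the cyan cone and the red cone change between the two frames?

-2.6

Before: roughly 6.4 units apart; after: 3.8. That's 2.6 units closer together.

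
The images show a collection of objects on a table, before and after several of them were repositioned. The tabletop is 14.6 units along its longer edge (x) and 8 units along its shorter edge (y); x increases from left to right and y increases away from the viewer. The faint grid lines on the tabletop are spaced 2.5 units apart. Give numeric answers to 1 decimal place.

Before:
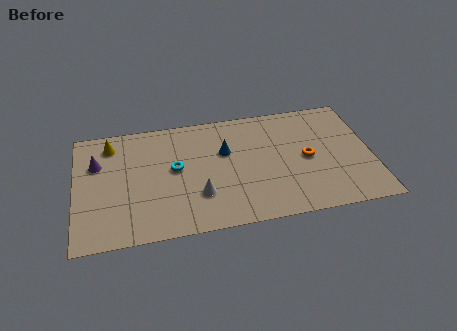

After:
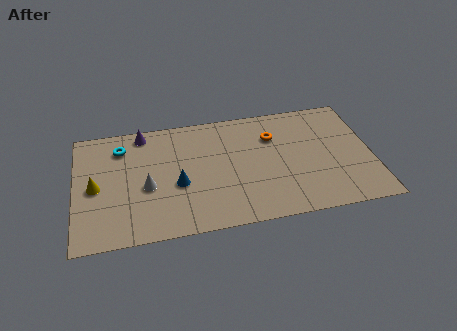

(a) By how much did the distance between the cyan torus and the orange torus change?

+1.0

They were about 6.5 units apart before and 7.5 after — 1.0 units further apart.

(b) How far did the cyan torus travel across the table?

3.2

From (4.9, 4.4) to (2.3, 6.3), the cyan torus covered √(2.6² + 1.9²) ≈ 3.2 units.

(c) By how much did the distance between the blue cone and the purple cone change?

-2.2

They were about 6.3 units apart before and 4.1 after — 2.2 units closer together.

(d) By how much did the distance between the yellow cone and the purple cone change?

+2.7

They were about 1.4 units apart before and 4.1 after — 2.7 units further apart.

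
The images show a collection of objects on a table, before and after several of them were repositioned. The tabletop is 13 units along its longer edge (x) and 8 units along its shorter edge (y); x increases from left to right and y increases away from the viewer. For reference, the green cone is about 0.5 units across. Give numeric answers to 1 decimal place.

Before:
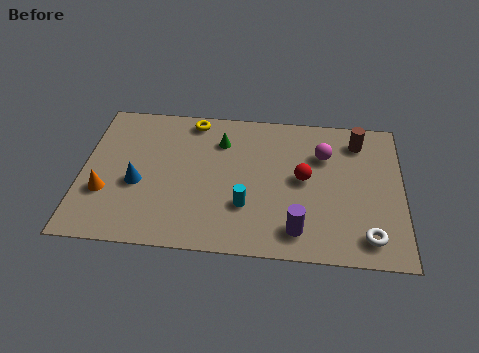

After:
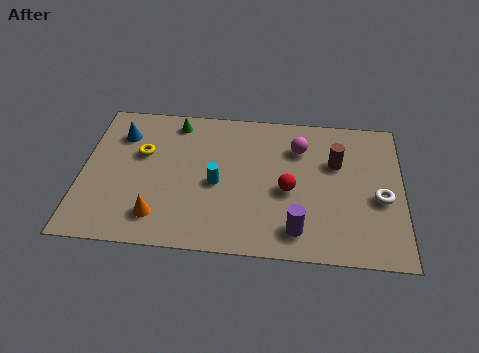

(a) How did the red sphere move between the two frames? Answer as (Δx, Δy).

(-0.6, -0.7)

From the two frames, the red sphere sits at roughly (9.0, 4.2) before and (8.4, 3.5) after.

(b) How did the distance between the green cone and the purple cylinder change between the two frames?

+1.9

Before: roughly 5.6 units apart; after: 7.5. That's 1.9 units further apart.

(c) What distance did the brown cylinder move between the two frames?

1.6

From (11.2, 6.5) to (10.3, 5.2), the brown cylinder covered √(0.9² + 1.3²) ≈ 1.6 units.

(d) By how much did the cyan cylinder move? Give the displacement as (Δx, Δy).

(-1.2, 1.1)

The cyan cylinder started near (6.7, 2.5) and ended near (5.5, 3.6).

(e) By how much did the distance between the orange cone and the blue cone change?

+3.3

Before: roughly 1.4 units apart; after: 4.7. That's 3.3 units further apart.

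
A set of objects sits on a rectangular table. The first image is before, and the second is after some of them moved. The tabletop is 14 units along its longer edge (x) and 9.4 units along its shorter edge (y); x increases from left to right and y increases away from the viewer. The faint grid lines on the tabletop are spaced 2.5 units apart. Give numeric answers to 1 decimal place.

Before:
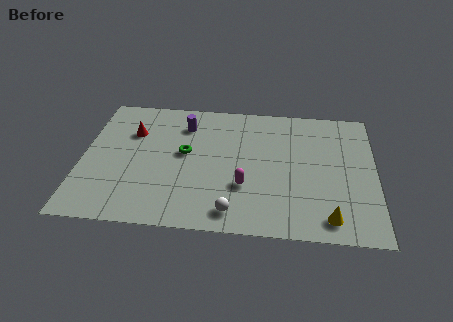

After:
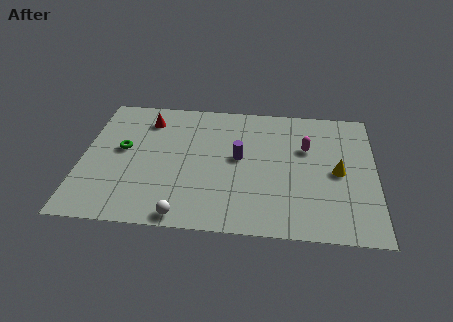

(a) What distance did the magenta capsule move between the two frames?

4.2

The magenta capsule was near (7.8, 3.1) before and (10.7, 6.1) after, so it travelled √(2.9² + 3.0²) ≈ 4.2 units.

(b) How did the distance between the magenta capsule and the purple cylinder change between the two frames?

-1.8

They were about 5.2 units apart before and 3.4 after — 1.8 units closer together.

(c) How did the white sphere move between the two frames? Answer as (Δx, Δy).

(-2.3, -0.5)

From the two frames, the white sphere sits at roughly (7.3, 1.3) before and (5.0, 0.8) after.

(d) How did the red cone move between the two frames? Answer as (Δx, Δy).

(0.7, 1.0)

The red cone started near (2.3, 6.5) and ended near (3.0, 7.5).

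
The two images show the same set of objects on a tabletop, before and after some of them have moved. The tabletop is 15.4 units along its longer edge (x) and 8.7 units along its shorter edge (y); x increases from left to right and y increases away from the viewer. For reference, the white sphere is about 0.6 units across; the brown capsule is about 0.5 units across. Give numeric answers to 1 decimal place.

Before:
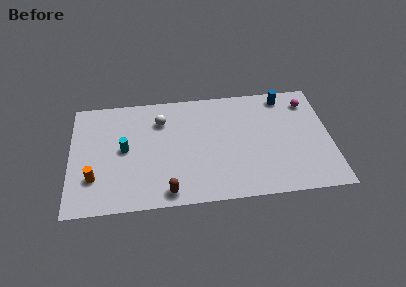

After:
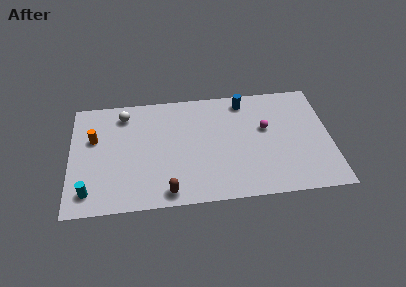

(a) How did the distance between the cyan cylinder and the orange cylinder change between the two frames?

+1.3

The distance was about 2.7 in the first image and 4.0 in the second, so they moved 1.3 units further apart.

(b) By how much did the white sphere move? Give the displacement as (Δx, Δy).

(-2.2, 0.7)

From the two frames, the white sphere sits at roughly (5.4, 6.5) before and (3.2, 7.2) after.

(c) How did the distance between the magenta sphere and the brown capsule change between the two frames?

-3.2

Before: roughly 10.4 units apart; after: 7.2. That's 3.2 units closer together.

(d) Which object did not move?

the brown capsule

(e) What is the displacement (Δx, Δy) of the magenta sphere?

(-2.6, -1.8)

The magenta sphere was at about (14.2, 7.0) and moved to about (11.6, 5.2).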